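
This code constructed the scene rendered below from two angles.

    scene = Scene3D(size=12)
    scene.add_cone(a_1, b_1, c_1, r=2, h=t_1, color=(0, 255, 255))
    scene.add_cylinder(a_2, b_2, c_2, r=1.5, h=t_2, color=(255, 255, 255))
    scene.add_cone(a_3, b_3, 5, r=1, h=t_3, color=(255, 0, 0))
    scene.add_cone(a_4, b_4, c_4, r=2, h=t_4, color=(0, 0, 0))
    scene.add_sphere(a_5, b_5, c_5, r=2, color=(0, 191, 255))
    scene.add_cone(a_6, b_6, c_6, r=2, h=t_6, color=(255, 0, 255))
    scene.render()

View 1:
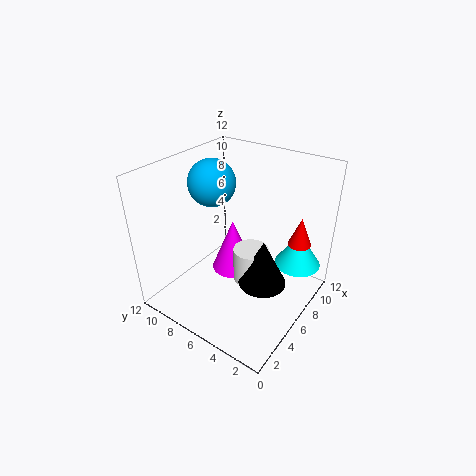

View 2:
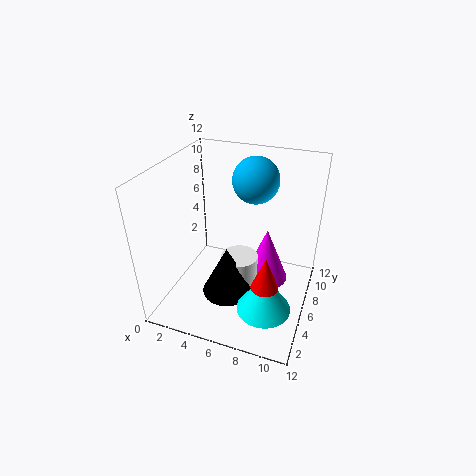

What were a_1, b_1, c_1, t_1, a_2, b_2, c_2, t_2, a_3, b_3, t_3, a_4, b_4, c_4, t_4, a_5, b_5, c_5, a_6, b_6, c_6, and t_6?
a_1 = 9.5
b_1 = 2
c_1 = 3
t_1 = 3
a_2 = 6.5
b_2 = 5
c_2 = 2
t_2 = 3
a_3 = 9.5
b_3 = 2
t_3 = 2.5
a_4 = 6
b_4 = 3.5
c_4 = 2.5
t_4 = 4
a_5 = 6.5
b_5 = 9
c_5 = 10
a_6 = 8
b_6 = 8
c_6 = 1
t_6 = 5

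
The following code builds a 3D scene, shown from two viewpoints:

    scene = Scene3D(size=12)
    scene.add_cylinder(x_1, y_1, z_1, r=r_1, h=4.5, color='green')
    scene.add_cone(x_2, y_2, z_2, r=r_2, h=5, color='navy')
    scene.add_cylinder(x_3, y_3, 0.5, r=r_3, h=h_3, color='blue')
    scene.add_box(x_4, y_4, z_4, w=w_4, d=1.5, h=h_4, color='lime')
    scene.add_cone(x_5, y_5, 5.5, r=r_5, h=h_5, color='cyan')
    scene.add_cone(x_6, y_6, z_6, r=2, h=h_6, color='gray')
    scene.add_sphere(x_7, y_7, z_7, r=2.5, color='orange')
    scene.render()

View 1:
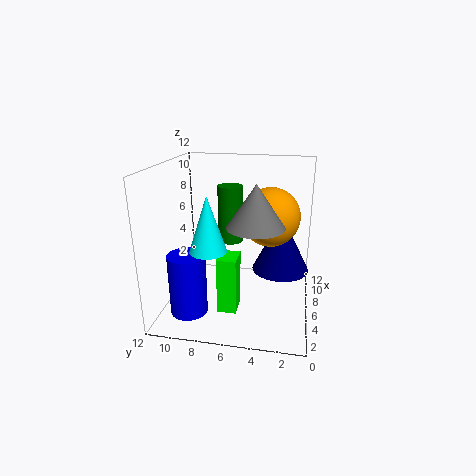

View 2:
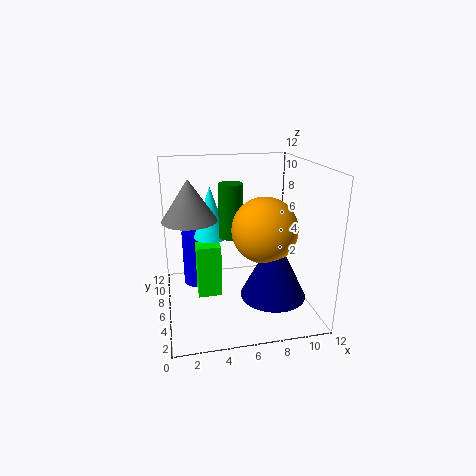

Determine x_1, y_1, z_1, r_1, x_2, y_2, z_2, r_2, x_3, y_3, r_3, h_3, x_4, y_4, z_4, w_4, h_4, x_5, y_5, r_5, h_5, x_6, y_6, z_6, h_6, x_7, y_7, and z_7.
x_1 = 5.5, y_1 = 6.5, z_1 = 6, r_1 = 1, x_2 = 8, y_2 = 2.5, z_2 = 2.5, r_2 = 2.5, x_3 = 3, y_3 = 9.5, r_3 = 1.5, h_3 = 5, x_4 = 2.5, y_4 = 5.5, z_4 = 1, w_4 = 2, h_4 = 4.5, x_5 = 4, y_5 = 8, r_5 = 1.5, h_5 = 4.5, x_6 = 2, y_6 = 4, z_6 = 8.5, h_6 = 3, x_7 = 7.5, y_7 = 3.5, z_7 = 7.5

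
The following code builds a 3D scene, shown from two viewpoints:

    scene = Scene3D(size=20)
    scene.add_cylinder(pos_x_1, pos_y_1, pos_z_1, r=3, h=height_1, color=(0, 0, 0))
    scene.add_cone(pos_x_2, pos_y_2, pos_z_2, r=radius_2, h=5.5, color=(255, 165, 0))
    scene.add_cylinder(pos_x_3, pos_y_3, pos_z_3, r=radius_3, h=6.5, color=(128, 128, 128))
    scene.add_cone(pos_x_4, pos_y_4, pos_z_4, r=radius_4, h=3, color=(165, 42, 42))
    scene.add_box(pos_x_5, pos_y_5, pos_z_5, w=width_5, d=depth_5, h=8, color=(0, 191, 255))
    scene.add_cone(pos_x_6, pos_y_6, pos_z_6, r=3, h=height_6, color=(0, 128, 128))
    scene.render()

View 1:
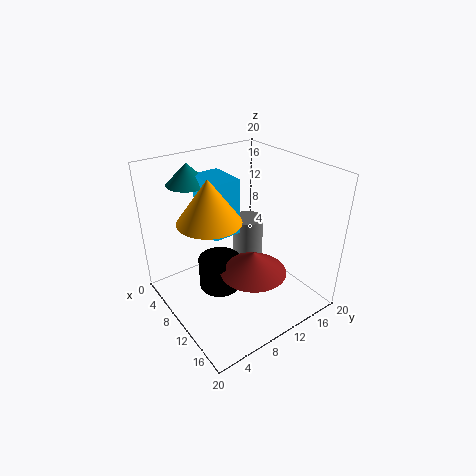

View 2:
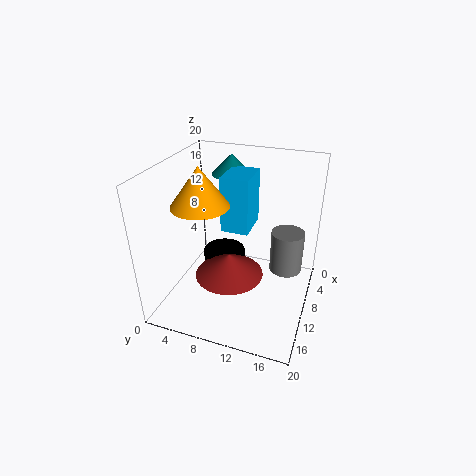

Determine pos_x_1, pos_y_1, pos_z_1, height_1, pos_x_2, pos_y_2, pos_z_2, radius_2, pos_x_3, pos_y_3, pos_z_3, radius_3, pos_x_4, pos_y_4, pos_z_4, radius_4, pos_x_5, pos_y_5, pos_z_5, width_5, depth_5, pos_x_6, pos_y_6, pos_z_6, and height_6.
pos_x_1 = 9
pos_y_1 = 7.5
pos_z_1 = 2.5
height_1 = 4.5
pos_x_2 = 11
pos_y_2 = 5
pos_z_2 = 14.5
radius_2 = 4
pos_x_3 = 4.5
pos_y_3 = 16
pos_z_3 = 2.5
radius_3 = 2.5
pos_x_4 = 13.5
pos_y_4 = 10
pos_z_4 = 6.5
radius_4 = 4.5
pos_x_5 = 3.5
pos_y_5 = 7
pos_z_5 = 10
width_5 = 5.5
depth_5 = 4
pos_x_6 = 3
pos_y_6 = 6.5
pos_z_6 = 16.5
height_6 = 3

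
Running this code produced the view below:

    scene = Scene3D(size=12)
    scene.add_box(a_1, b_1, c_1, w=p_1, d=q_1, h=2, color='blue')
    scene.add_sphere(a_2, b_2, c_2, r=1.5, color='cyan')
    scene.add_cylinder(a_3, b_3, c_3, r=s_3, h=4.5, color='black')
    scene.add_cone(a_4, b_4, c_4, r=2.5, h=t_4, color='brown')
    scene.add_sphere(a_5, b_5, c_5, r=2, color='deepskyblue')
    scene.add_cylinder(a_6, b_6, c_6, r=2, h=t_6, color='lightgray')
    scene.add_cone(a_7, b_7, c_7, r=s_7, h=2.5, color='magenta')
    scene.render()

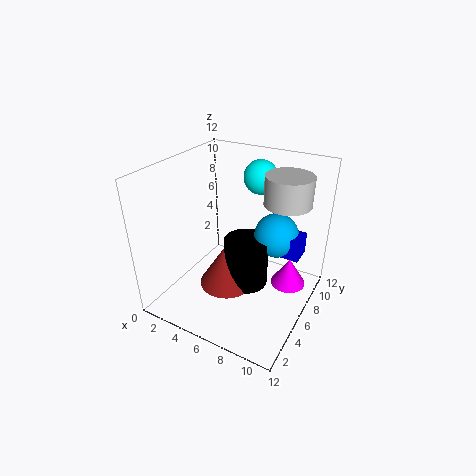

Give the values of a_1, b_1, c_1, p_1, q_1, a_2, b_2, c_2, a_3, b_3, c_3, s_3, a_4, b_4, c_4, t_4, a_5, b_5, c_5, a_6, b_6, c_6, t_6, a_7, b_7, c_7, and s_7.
a_1 = 8.5, b_1 = 8.5, c_1 = 3.5, p_1 = 2, q_1 = 2, a_2 = 6, b_2 = 10, c_2 = 10, a_3 = 6, b_3 = 7.5, c_3 = 0.5, s_3 = 2, a_4 = 4.5, b_4 = 6.5, c_4 = 0.5, t_4 = 4, a_5 = 8, b_5 = 9.5, c_5 = 5, a_6 = 9, b_6 = 9, c_6 = 8.5, t_6 = 2.5, a_7 = 10, b_7 = 8, c_7 = 1.5, s_7 = 1.5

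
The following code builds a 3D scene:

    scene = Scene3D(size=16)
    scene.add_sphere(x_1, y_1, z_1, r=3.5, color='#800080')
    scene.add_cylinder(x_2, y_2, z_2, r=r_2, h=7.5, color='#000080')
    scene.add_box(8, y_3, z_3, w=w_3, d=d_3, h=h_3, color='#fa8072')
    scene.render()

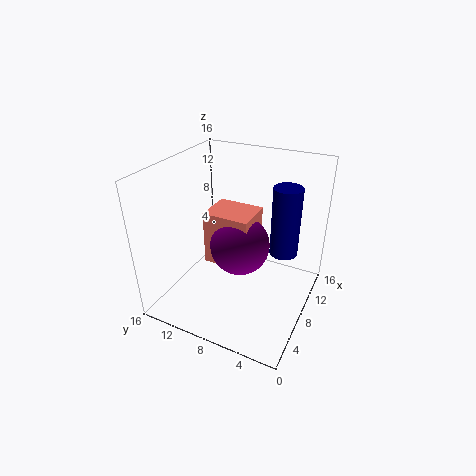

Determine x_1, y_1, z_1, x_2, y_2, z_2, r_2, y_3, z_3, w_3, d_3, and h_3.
x_1 = 9.5, y_1 = 8.5, z_1 = 6, x_2 = 9, y_2 = 3, z_2 = 7, r_2 = 1.5, y_3 = 7, z_3 = 3.5, w_3 = 4.5, d_3 = 5.5, h_3 = 6.5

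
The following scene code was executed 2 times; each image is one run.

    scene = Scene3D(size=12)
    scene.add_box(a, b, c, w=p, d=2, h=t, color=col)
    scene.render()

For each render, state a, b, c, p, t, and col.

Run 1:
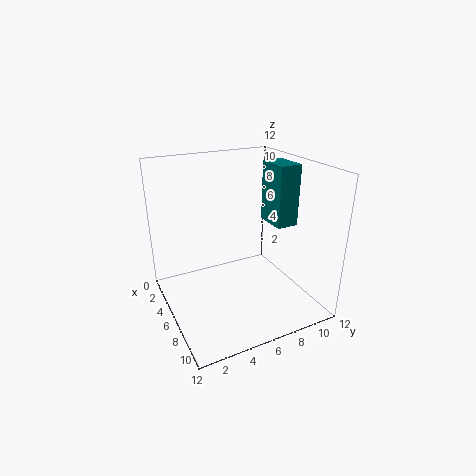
a = 3
b = 10
c = 6
p = 3
t = 5.5
col = 'teal'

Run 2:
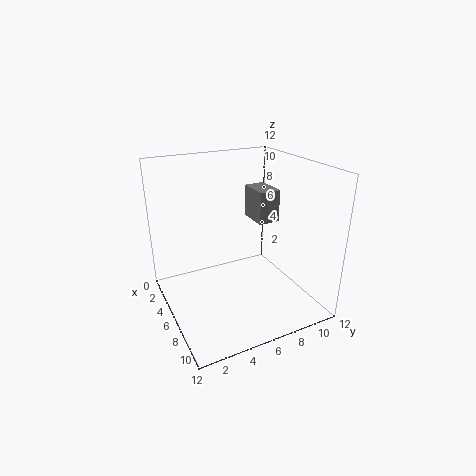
a = 1.5
b = 9
c = 6
p = 3
t = 3
col = 'gray'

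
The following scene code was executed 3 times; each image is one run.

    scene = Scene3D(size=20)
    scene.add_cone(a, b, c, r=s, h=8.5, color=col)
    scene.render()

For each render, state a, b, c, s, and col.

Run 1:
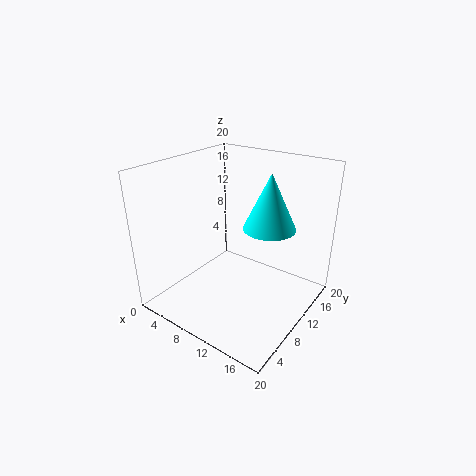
a = 11.5, b = 16, c = 9.5, s = 4, col = 'cyan'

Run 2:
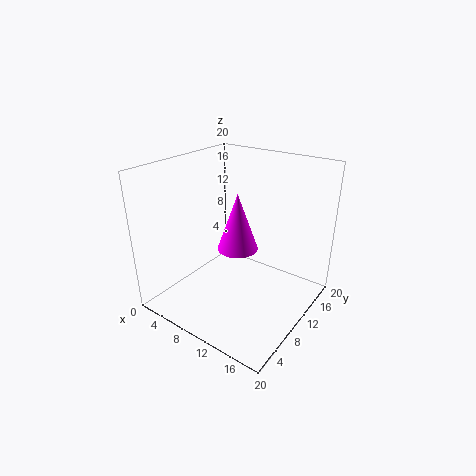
a = 8.5, b = 12, c = 7, s = 3, col = 'magenta'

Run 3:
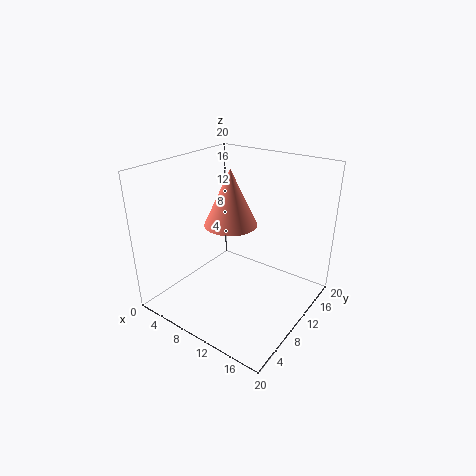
a = 6.5, b = 13, c = 10, s = 4, col = 'salmon'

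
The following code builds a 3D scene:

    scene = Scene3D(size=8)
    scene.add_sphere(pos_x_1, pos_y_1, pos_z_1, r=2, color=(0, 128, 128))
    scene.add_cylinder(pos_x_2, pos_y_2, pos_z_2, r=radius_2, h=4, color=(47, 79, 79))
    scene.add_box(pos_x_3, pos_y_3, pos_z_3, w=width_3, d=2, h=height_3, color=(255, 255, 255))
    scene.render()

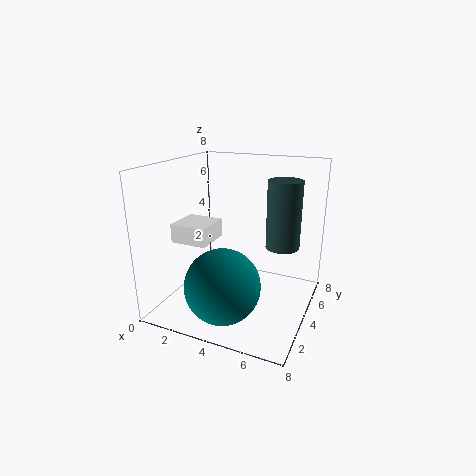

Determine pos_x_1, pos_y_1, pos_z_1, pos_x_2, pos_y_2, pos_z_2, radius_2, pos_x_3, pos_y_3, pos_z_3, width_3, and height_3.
pos_x_1 = 4, pos_y_1 = 2, pos_z_1 = 2, pos_x_2 = 6, pos_y_2 = 6, pos_z_2 = 3, radius_2 = 1, pos_x_3 = 1, pos_y_3 = 2, pos_z_3 = 4, width_3 = 2, height_3 = 1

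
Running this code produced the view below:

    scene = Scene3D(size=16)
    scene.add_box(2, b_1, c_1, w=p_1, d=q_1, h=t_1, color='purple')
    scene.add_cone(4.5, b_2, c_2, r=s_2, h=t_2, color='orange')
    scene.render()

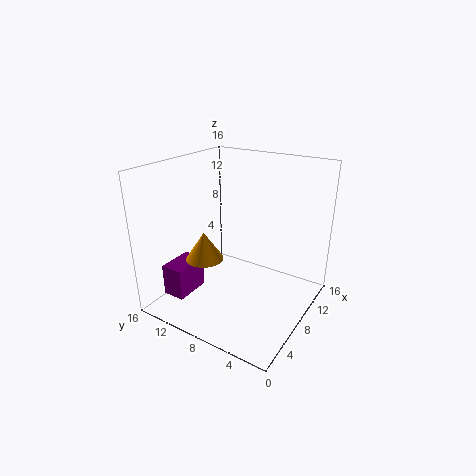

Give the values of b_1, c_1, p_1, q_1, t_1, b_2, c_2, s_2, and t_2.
b_1 = 11.5, c_1 = 2, p_1 = 4, q_1 = 2.5, t_1 = 3.5, b_2 = 10, c_2 = 6.5, s_2 = 2, t_2 = 3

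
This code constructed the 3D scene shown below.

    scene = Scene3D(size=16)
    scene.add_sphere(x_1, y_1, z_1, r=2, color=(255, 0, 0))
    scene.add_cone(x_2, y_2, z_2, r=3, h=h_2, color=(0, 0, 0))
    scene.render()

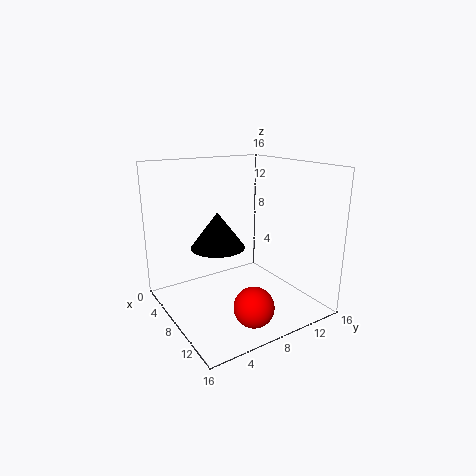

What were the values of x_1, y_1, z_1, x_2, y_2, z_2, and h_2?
x_1 = 14; y_1 = 6; z_1 = 3; x_2 = 7; y_2 = 6; z_2 = 7; h_2 = 4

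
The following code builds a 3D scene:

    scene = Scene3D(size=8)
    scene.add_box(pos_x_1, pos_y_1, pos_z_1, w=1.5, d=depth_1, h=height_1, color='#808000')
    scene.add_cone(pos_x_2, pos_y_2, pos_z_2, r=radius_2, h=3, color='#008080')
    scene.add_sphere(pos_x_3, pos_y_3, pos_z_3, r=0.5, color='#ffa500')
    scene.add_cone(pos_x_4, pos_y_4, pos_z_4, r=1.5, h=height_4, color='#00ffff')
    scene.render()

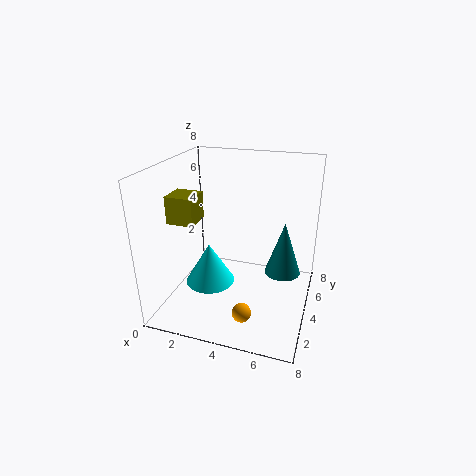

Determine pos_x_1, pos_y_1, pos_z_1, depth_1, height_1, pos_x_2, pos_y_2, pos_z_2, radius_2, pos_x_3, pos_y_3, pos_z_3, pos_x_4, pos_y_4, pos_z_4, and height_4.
pos_x_1 = 0.5, pos_y_1 = 2.5, pos_z_1 = 5, depth_1 = 1.5, height_1 = 1.5, pos_x_2 = 6.5, pos_y_2 = 4.5, pos_z_2 = 2, radius_2 = 1, pos_x_3 = 5, pos_y_3 = 1.5, pos_z_3 = 1, pos_x_4 = 2, pos_y_4 = 4.5, pos_z_4 = 0.5, height_4 = 2.5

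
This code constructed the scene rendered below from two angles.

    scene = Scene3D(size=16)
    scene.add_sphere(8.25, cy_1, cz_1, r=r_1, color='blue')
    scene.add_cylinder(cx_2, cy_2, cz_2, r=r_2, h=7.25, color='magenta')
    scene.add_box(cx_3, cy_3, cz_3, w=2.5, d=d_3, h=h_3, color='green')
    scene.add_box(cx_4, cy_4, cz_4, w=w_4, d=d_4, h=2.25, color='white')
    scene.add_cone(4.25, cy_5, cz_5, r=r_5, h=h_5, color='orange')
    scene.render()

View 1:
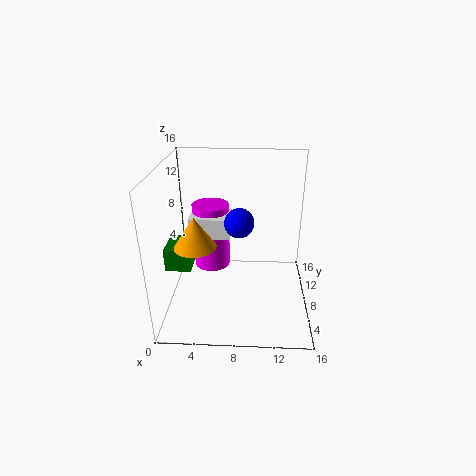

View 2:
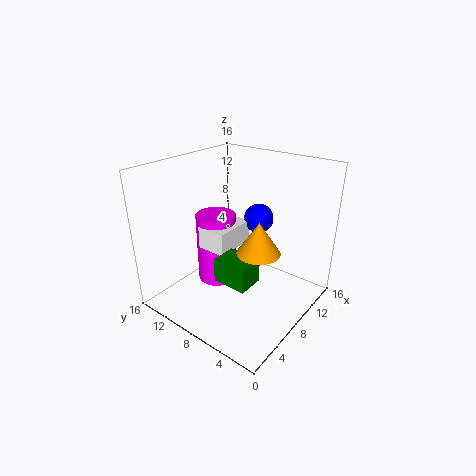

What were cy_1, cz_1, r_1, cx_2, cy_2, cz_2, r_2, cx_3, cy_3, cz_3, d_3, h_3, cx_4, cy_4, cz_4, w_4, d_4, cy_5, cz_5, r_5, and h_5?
cy_1 = 5.5
cz_1 = 11
r_1 = 1.5
cx_2 = 5
cy_2 = 8.5
cz_2 = 4.5
r_2 = 2
cx_3 = 1.25
cy_3 = 2.25
cz_3 = 7.25
d_3 = 3.25
h_3 = 2.25
cx_4 = 3
cy_4 = 6
cz_4 = 8.75
w_4 = 4.25
d_4 = 3
cy_5 = 2.75
cz_5 = 9.75
r_5 = 2
h_5 = 3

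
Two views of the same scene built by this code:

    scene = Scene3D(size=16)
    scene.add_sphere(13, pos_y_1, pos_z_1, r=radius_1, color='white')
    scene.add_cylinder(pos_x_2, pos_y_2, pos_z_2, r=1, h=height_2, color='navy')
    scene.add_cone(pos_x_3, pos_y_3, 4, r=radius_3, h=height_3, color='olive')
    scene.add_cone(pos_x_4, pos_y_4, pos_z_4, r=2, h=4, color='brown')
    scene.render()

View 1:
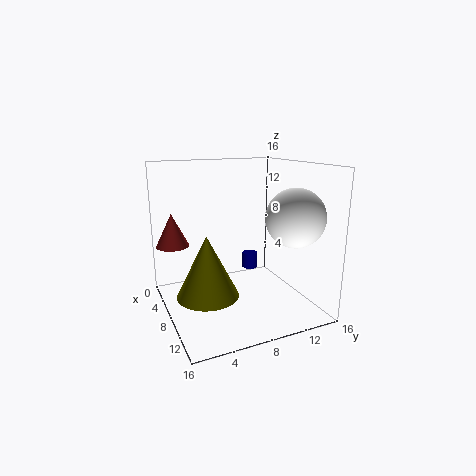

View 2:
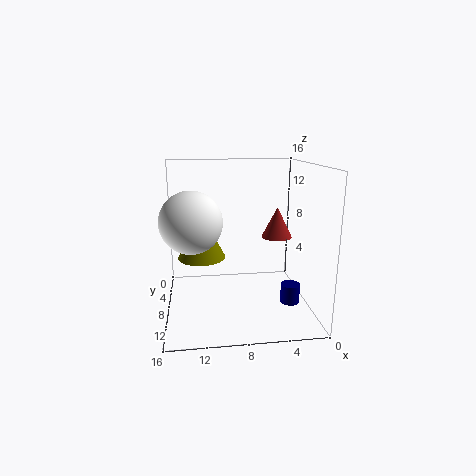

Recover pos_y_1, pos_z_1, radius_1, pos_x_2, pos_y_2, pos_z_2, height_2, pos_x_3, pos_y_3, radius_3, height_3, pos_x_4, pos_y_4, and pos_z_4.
pos_y_1 = 12
pos_z_1 = 11
radius_1 = 3
pos_x_2 = 3
pos_y_2 = 12
pos_z_2 = 2
height_2 = 2
pos_x_3 = 12
pos_y_3 = 3
radius_3 = 3
height_3 = 6
pos_x_4 = 2
pos_y_4 = 2
pos_z_4 = 6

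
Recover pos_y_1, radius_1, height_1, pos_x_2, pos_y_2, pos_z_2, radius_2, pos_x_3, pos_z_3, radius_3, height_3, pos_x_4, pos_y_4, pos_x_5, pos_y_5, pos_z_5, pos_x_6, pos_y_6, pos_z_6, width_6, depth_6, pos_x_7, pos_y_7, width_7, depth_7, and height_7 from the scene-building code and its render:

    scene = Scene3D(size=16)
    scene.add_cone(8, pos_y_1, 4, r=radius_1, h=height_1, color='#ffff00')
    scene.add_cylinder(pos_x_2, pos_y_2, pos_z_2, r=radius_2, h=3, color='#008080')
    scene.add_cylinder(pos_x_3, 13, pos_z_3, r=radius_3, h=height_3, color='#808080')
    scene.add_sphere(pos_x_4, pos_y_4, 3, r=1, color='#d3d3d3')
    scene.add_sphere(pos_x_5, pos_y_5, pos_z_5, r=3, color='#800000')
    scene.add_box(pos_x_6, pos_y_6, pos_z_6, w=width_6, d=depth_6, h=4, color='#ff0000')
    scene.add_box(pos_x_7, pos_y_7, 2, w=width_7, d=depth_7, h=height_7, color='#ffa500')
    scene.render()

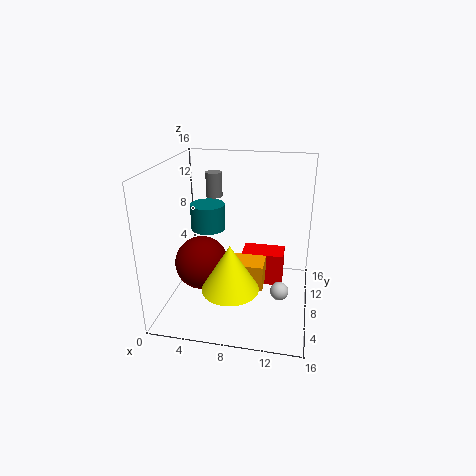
pos_y_1 = 4; radius_1 = 3; height_1 = 5; pos_x_2 = 4; pos_y_2 = 10; pos_z_2 = 8; radius_2 = 2; pos_x_3 = 4; pos_z_3 = 11; radius_3 = 1; height_3 = 3; pos_x_4 = 13; pos_y_4 = 6; pos_x_5 = 4; pos_y_5 = 7; pos_z_5 = 5; pos_x_6 = 8; pos_y_6 = 10; pos_z_6 = 1; width_6 = 5; depth_6 = 3; pos_x_7 = 7; pos_y_7 = 7; width_7 = 4; depth_7 = 3; height_7 = 3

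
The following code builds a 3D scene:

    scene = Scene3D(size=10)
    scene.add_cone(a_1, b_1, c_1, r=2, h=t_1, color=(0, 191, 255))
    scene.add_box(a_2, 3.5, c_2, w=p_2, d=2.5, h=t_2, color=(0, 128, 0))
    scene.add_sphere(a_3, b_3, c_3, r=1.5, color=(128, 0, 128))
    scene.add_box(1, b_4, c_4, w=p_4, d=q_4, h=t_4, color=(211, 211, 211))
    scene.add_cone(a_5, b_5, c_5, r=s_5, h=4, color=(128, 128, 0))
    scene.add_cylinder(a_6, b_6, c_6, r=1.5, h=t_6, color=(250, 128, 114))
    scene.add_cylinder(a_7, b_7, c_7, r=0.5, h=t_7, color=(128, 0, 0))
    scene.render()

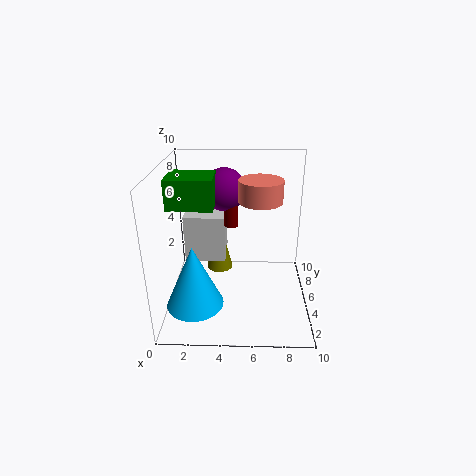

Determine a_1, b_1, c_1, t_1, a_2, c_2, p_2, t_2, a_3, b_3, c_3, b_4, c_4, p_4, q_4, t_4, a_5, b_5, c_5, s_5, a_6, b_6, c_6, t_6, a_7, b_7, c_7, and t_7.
a_1 = 2, b_1 = 3.5, c_1 = 0.5, t_1 = 4.5, a_2 = 0.5, c_2 = 7.5, p_2 = 3, t_2 = 2, a_3 = 4, b_3 = 6.5, c_3 = 8, b_4 = 6, c_4 = 2.5, p_4 = 3, q_4 = 3, t_4 = 3.5, a_5 = 3.5, b_5 = 7, c_5 = 1.5, s_5 = 1, a_6 = 6.5, b_6 = 5.5, c_6 = 7.5, t_6 = 1.5, a_7 = 4.5, b_7 = 6, c_7 = 5.5, t_7 = 2.5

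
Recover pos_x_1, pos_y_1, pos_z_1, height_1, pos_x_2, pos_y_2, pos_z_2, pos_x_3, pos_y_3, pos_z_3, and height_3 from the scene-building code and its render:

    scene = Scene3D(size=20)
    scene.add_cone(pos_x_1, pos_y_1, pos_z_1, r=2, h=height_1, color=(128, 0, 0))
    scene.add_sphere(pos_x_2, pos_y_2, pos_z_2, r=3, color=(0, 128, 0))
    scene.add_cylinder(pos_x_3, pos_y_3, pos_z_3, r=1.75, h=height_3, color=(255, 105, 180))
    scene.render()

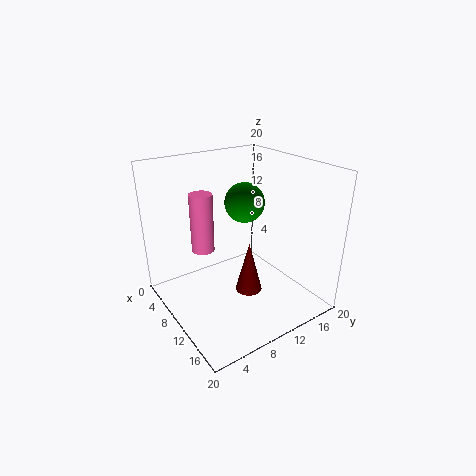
pos_x_1 = 10, pos_y_1 = 12, pos_z_1 = 0.75, height_1 = 7.75, pos_x_2 = 6.25, pos_y_2 = 13.75, pos_z_2 = 13.25, pos_x_3 = 3.75, pos_y_3 = 7.75, pos_z_3 = 6, height_3 = 9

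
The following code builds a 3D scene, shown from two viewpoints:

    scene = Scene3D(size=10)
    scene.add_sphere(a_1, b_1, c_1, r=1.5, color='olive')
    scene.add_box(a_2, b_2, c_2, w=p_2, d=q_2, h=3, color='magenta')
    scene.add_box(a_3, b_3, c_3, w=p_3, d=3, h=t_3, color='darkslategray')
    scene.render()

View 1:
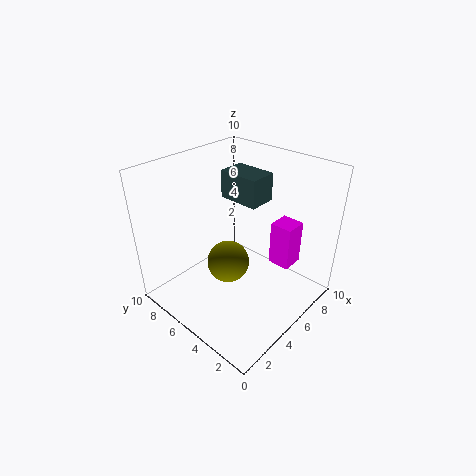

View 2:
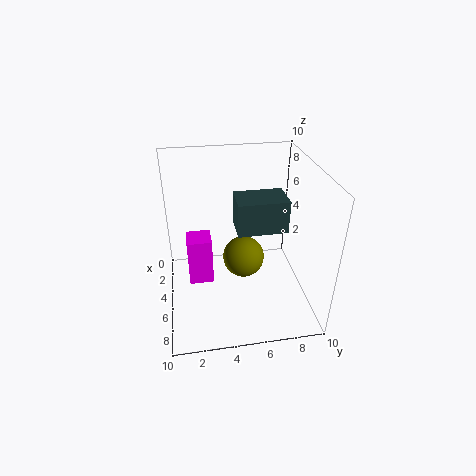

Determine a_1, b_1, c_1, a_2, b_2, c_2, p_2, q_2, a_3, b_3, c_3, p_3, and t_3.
a_1 = 4.5, b_1 = 5.5, c_1 = 3, a_2 = 6, b_2 = 1.5, c_2 = 3.5, p_2 = 1.5, q_2 = 1.5, a_3 = 6, b_3 = 4.5, c_3 = 7, p_3 = 2, t_3 = 2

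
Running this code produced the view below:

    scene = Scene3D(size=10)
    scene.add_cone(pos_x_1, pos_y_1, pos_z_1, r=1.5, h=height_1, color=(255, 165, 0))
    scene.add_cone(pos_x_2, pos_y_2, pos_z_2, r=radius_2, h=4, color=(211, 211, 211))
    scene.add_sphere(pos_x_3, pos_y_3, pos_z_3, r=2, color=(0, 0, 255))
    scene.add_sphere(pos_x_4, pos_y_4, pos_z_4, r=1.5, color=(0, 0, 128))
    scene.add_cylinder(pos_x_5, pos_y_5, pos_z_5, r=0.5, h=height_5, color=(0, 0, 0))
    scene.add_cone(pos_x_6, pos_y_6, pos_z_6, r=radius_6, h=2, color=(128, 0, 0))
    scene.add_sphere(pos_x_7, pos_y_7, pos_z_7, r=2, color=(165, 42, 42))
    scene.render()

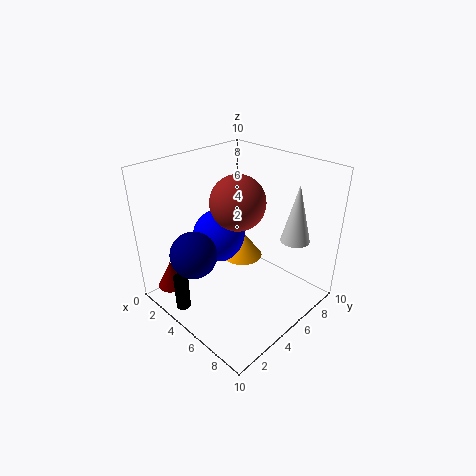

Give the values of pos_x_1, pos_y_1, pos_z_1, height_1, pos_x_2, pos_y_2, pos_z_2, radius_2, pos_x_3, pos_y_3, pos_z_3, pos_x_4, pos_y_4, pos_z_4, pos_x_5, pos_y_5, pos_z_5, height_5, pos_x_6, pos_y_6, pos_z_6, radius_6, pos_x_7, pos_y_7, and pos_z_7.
pos_x_1 = 4; pos_y_1 = 6.5; pos_z_1 = 2.5; height_1 = 2; pos_x_2 = 8; pos_y_2 = 7.5; pos_z_2 = 5; radius_2 = 1; pos_x_3 = 2.5; pos_y_3 = 5.5; pos_z_3 = 4; pos_x_4 = 4.5; pos_y_4 = 1.5; pos_z_4 = 5; pos_x_5 = 3.5; pos_y_5 = 1; pos_z_5 = 0.5; height_5 = 2.5; pos_x_6 = 1.5; pos_y_6 = 1.5; pos_z_6 = 1; radius_6 = 1; pos_x_7 = 4; pos_y_7 = 6; pos_z_7 = 7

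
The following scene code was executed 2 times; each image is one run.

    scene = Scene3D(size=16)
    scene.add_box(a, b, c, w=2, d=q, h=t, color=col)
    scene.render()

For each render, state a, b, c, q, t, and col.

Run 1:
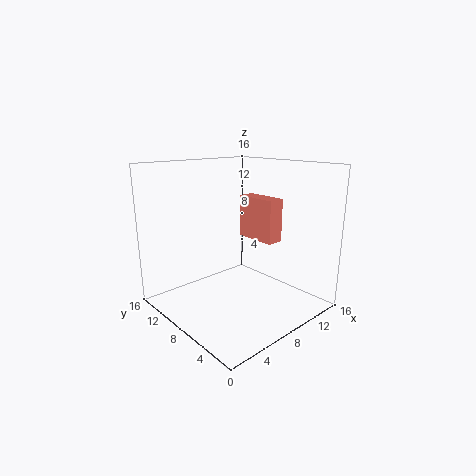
a = 11
b = 6
c = 7
q = 5
t = 5
col = 'salmon'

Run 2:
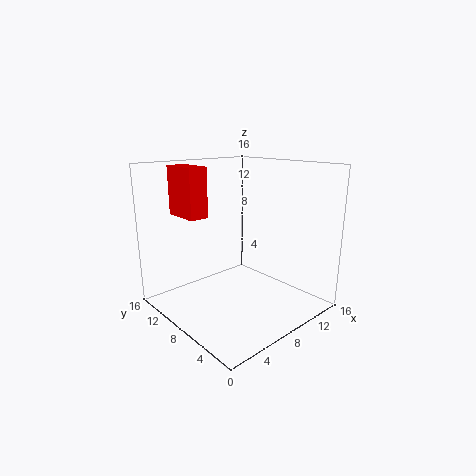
a = 2
b = 8
c = 11
q = 4
t = 5
col = 'red'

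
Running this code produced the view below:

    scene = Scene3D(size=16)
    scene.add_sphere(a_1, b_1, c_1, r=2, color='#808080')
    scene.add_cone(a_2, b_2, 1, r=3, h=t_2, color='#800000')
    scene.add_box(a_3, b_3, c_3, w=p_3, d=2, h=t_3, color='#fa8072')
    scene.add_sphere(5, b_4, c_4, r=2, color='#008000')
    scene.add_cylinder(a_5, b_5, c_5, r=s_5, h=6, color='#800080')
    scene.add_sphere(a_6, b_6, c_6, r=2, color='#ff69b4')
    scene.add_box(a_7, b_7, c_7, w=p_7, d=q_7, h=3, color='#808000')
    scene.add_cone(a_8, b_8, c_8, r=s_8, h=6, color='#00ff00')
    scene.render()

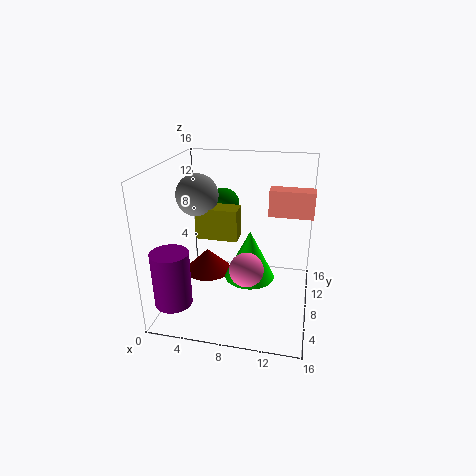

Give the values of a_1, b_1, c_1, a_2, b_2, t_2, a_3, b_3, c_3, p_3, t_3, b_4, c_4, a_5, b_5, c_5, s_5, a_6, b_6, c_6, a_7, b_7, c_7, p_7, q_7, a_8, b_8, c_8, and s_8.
a_1 = 5; b_1 = 4; c_1 = 14; a_2 = 3; b_2 = 12; t_2 = 3; a_3 = 11; b_3 = 10; c_3 = 10; p_3 = 5; t_3 = 3; b_4 = 13; c_4 = 10; a_5 = 2; b_5 = 3; c_5 = 2; s_5 = 2; a_6 = 9; b_6 = 8; c_6 = 4; a_7 = 5; b_7 = 3; c_7 = 10; p_7 = 4; q_7 = 2; a_8 = 9; b_8 = 10; c_8 = 2; s_8 = 3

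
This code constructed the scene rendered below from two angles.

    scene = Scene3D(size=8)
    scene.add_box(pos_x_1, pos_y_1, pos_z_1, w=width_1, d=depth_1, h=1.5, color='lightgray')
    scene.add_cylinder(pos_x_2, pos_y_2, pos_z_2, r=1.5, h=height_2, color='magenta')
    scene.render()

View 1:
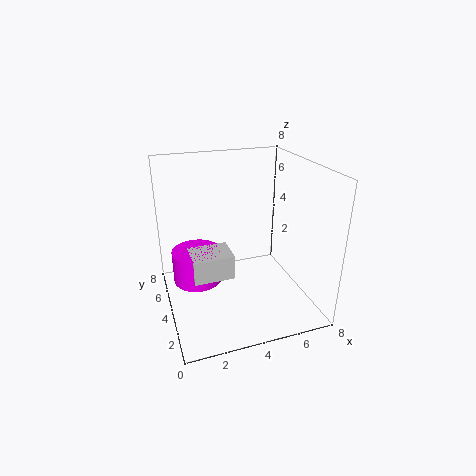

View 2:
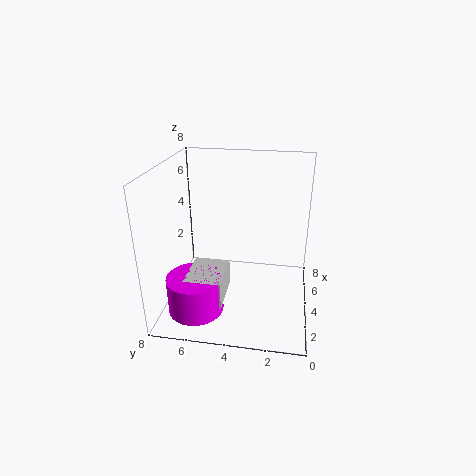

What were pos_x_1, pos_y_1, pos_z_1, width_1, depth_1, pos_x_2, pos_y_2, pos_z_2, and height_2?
pos_x_1 = 1.5, pos_y_1 = 4.5, pos_z_1 = 1, width_1 = 2.5, depth_1 = 2, pos_x_2 = 2, pos_y_2 = 6, pos_z_2 = 0.5, height_2 = 2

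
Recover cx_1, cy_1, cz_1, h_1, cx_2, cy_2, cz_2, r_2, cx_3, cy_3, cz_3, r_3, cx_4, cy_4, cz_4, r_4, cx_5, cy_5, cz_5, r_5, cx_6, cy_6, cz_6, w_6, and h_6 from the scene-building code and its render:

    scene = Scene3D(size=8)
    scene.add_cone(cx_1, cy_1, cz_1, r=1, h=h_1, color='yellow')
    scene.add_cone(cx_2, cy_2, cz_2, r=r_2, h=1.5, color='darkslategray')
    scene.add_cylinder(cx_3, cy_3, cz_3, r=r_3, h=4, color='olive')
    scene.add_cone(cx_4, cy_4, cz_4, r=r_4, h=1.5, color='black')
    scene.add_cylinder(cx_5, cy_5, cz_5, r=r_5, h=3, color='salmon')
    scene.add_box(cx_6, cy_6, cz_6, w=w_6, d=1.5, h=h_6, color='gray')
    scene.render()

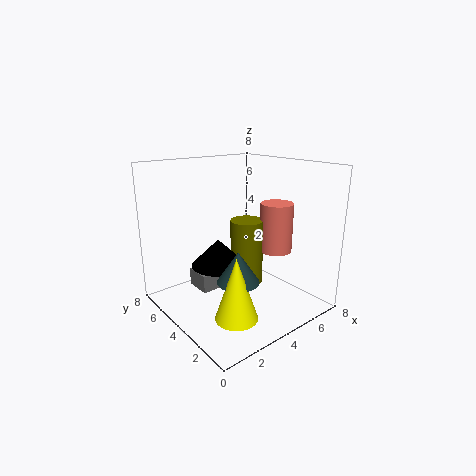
cx_1 = 1.5
cy_1 = 1
cz_1 = 1.5
h_1 = 3
cx_2 = 2
cy_2 = 1.5
cz_2 = 3
r_2 = 1
cx_3 = 5.5
cy_3 = 5
cz_3 = 0.5
r_3 = 1
cx_4 = 3
cy_4 = 4.5
cz_4 = 2.5
r_4 = 1.5
cx_5 = 7
cy_5 = 4
cz_5 = 2.5
r_5 = 1
cx_6 = 2
cy_6 = 4.5
cz_6 = 1
w_6 = 2.5
h_6 = 1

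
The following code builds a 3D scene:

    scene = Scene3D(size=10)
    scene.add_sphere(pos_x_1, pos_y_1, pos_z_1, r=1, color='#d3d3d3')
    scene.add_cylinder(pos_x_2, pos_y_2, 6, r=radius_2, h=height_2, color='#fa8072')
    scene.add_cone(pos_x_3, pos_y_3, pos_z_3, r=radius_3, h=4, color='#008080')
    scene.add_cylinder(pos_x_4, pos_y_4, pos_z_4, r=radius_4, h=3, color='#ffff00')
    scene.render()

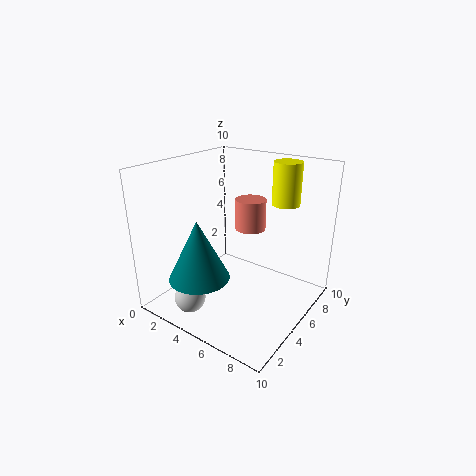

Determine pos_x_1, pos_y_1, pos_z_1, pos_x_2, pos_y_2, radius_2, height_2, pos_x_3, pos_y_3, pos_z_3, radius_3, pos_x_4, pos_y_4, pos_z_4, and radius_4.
pos_x_1 = 4, pos_y_1 = 1, pos_z_1 = 2, pos_x_2 = 6, pos_y_2 = 5, radius_2 = 1, height_2 = 2, pos_x_3 = 4, pos_y_3 = 2, pos_z_3 = 3, radius_3 = 2, pos_x_4 = 7, pos_y_4 = 8, pos_z_4 = 7, radius_4 = 1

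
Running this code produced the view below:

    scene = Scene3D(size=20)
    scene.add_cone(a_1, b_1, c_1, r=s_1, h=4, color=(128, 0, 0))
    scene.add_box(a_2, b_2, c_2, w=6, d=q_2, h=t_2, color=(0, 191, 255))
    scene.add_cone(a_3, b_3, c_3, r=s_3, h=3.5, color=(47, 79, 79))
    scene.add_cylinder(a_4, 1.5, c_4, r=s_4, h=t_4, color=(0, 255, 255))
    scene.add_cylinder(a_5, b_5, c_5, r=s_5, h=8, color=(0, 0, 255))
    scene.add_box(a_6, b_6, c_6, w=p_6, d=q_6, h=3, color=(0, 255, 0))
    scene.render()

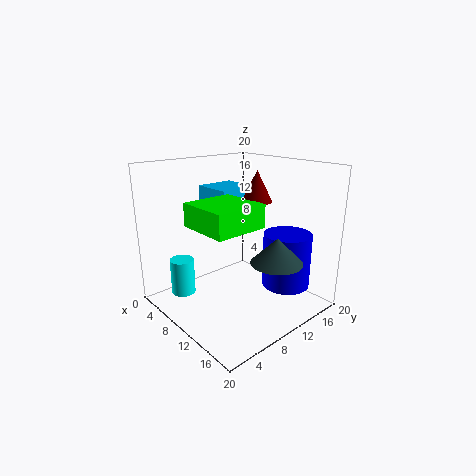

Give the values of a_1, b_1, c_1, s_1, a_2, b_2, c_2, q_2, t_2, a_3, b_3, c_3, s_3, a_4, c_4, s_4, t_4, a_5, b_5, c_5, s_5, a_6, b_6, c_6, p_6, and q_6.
a_1 = 12.5, b_1 = 11, c_1 = 15.5, s_1 = 2, a_2 = 1, b_2 = 10, c_2 = 12.5, q_2 = 6, t_2 = 3.5, a_3 = 15.5, b_3 = 12, c_3 = 7.5, s_3 = 3.5, a_4 = 9, c_4 = 4.5, s_4 = 1.5, t_4 = 4.5, a_5 = 13.5, b_5 = 16.5, c_5 = 2, s_5 = 3.5, a_6 = 8.5, b_6 = 2.5, c_6 = 13, p_6 = 7, q_6 = 7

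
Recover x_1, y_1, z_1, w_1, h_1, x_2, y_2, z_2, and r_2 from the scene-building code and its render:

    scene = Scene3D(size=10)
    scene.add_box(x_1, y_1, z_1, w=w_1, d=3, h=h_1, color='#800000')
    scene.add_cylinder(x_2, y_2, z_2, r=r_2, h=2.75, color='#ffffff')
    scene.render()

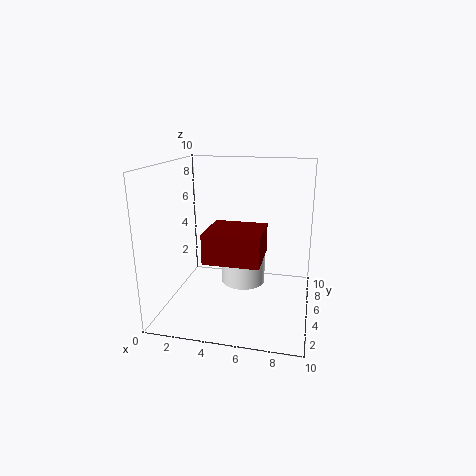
x_1 = 4; y_1 = 0.25; z_1 = 5; w_1 = 3.25; h_1 = 1.75; x_2 = 4.75; y_2 = 8; z_2 = 0.25; r_2 = 1.75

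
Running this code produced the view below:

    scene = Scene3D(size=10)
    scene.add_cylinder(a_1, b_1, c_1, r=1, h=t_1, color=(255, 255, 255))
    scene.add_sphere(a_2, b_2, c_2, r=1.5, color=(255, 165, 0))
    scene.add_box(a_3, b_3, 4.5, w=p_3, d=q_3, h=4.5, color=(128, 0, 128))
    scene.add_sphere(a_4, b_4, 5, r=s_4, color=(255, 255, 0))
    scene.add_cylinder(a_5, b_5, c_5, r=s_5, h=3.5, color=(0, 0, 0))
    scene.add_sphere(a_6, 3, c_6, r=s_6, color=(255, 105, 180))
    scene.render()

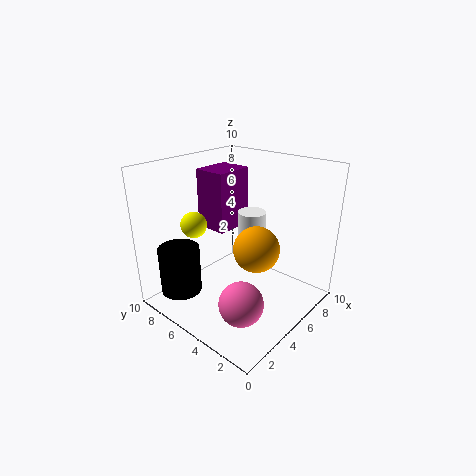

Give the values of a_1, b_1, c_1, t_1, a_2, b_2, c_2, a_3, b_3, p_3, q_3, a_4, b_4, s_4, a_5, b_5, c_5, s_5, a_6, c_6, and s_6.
a_1 = 6.5, b_1 = 5, c_1 = 3.5, t_1 = 3, a_2 = 4.5, b_2 = 3, c_2 = 5, a_3 = 5.5, b_3 = 7, p_3 = 3, q_3 = 2.5, a_4 = 4.5, b_4 = 9, s_4 = 1, a_5 = 2.5, b_5 = 8.5, c_5 = 0.5, s_5 = 1.5, a_6 = 3, c_6 = 1.5, s_6 = 1.5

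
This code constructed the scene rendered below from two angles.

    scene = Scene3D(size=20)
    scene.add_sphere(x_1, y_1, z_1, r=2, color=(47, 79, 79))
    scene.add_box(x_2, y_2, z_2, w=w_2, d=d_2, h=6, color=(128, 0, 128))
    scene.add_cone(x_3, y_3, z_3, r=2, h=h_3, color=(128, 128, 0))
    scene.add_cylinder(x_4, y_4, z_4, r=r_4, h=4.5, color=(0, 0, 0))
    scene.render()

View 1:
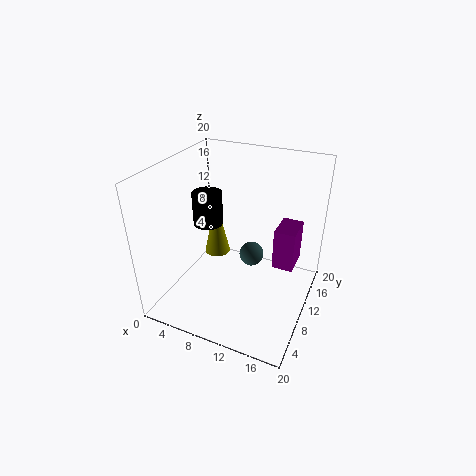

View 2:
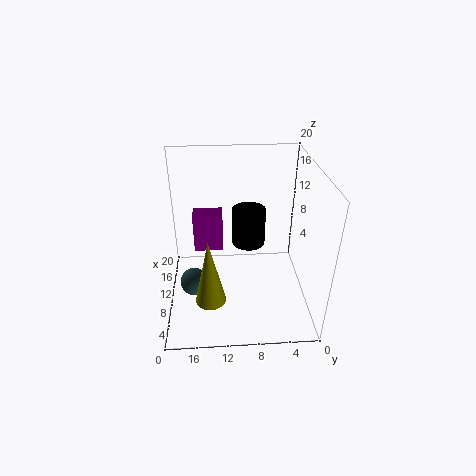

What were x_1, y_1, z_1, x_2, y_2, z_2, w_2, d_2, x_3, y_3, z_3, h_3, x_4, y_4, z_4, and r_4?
x_1 = 9.5, y_1 = 16.5, z_1 = 3, x_2 = 14.5, y_2 = 12, z_2 = 5, w_2 = 3, d_2 = 4.5, x_3 = 4.5, y_3 = 14, z_3 = 4, h_3 = 9, x_4 = 6, y_4 = 9, z_4 = 12, r_4 = 2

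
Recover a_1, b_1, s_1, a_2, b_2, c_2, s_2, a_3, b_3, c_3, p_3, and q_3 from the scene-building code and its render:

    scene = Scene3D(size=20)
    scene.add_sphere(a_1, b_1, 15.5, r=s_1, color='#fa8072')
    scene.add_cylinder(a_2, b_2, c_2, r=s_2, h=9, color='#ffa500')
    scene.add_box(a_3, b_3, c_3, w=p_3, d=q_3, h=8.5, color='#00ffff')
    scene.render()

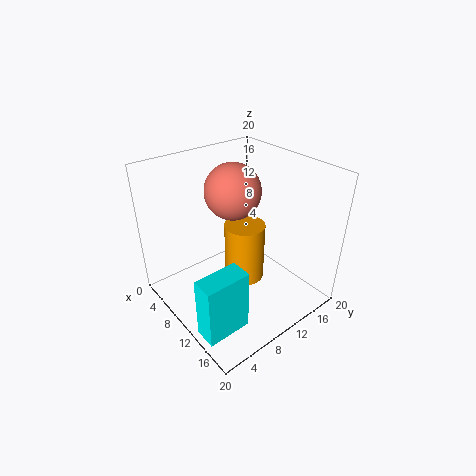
a_1 = 7; b_1 = 11.5; s_1 = 4; a_2 = 8.5; b_2 = 12.5; c_2 = 1.5; s_2 = 3; a_3 = 13.5; b_3 = 0.5; c_3 = 1; p_3 = 3; q_3 = 6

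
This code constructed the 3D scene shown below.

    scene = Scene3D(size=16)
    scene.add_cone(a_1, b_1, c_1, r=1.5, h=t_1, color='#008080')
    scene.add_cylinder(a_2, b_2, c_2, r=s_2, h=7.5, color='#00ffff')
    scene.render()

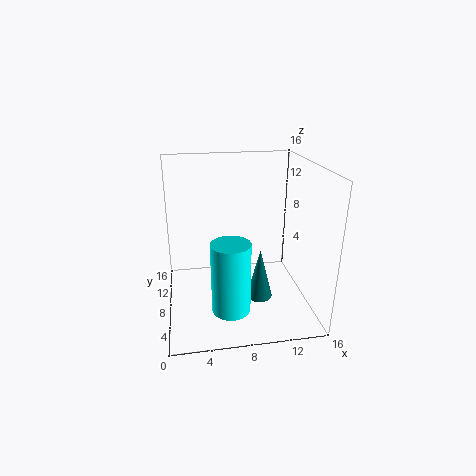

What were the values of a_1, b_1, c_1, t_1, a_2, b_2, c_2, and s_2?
a_1 = 10.5; b_1 = 7.5; c_1 = 0.5; t_1 = 6; a_2 = 6.5; b_2 = 3.5; c_2 = 2; s_2 = 2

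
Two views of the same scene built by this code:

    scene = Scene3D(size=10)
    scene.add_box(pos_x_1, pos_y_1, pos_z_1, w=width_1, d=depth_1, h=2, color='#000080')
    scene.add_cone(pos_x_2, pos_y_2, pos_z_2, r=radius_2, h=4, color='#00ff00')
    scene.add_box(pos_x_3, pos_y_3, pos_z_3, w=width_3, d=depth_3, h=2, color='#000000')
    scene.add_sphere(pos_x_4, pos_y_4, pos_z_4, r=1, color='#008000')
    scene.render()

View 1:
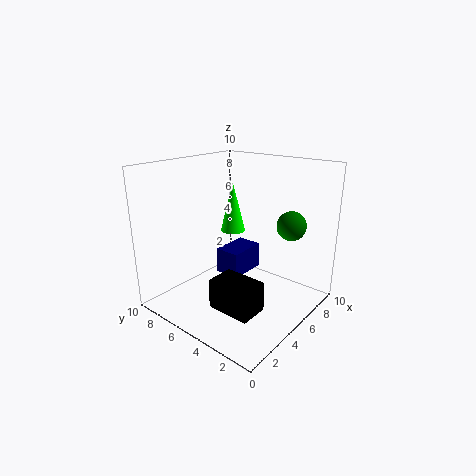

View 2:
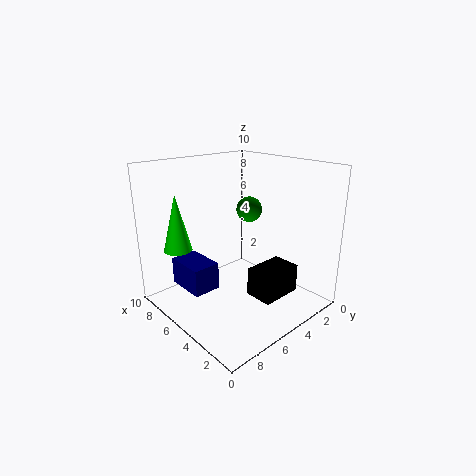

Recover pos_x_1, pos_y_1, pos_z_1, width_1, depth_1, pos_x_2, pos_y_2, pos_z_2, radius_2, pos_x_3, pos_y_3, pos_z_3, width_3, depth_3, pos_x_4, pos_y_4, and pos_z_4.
pos_x_1 = 6
pos_y_1 = 6
pos_z_1 = 1
width_1 = 3
depth_1 = 2
pos_x_2 = 8
pos_y_2 = 8
pos_z_2 = 4
radius_2 = 1
pos_x_3 = 2
pos_y_3 = 2
pos_z_3 = 1
width_3 = 2
depth_3 = 3
pos_x_4 = 7
pos_y_4 = 2
pos_z_4 = 6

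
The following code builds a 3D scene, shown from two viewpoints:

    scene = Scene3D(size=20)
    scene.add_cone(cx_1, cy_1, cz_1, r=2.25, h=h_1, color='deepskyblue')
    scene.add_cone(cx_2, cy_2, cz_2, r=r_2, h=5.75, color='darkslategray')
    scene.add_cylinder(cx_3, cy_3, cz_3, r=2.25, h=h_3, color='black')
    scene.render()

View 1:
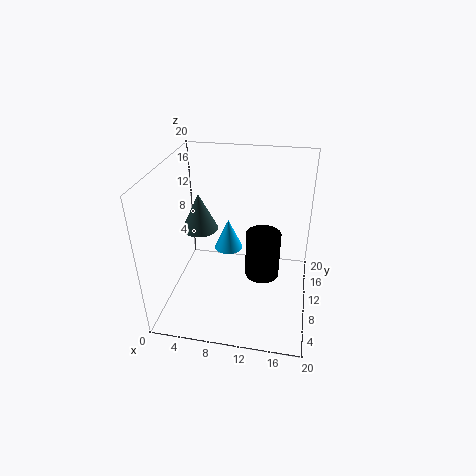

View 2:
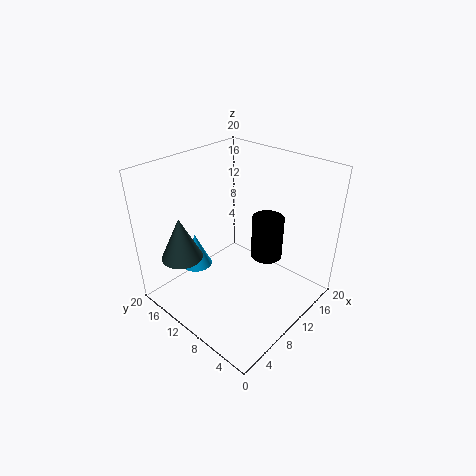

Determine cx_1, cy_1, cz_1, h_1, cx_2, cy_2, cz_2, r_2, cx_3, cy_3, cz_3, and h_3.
cx_1 = 7.25; cy_1 = 16; cz_1 = 4.25; h_1 = 5; cx_2 = 3.25; cy_2 = 14; cz_2 = 8.5; r_2 = 2.75; cx_3 = 13.75; cy_3 = 7.75; cz_3 = 6.25; h_3 = 6.25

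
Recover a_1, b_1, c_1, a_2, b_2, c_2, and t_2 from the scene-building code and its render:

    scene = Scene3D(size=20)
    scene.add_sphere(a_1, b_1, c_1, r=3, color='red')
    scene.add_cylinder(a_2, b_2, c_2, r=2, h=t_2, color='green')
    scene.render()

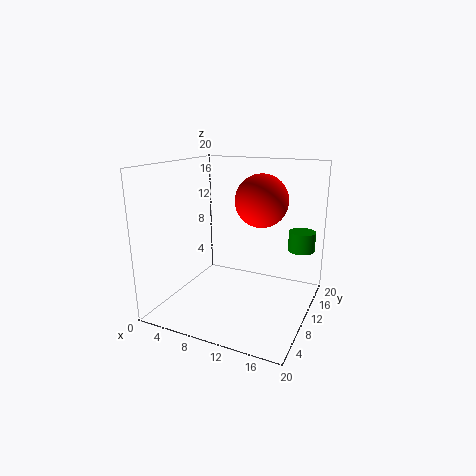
a_1 = 15.25, b_1 = 5, c_1 = 16.75, a_2 = 17.25, b_2 = 17.25, c_2 = 6.75, t_2 = 3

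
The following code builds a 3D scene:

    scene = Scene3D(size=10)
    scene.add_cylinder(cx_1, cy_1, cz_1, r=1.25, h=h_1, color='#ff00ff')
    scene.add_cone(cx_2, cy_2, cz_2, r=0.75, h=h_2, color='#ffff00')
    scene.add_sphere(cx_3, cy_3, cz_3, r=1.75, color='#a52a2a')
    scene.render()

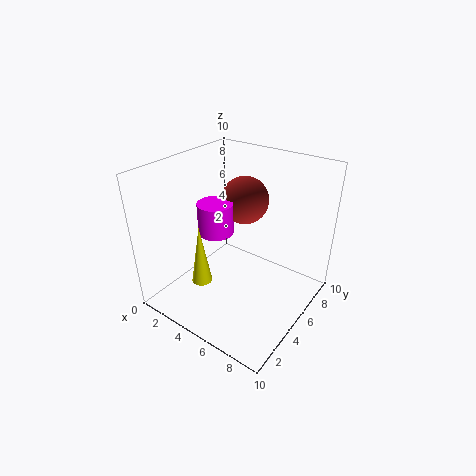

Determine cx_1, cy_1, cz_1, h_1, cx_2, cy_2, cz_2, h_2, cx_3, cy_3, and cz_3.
cx_1 = 3.25; cy_1 = 4.75; cz_1 = 5; h_1 = 2.25; cx_2 = 2.75; cy_2 = 3.5; cz_2 = 1.25; h_2 = 4.5; cx_3 = 4; cy_3 = 7.25; cz_3 = 6.75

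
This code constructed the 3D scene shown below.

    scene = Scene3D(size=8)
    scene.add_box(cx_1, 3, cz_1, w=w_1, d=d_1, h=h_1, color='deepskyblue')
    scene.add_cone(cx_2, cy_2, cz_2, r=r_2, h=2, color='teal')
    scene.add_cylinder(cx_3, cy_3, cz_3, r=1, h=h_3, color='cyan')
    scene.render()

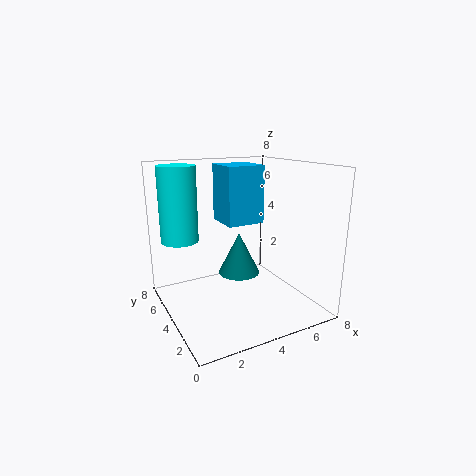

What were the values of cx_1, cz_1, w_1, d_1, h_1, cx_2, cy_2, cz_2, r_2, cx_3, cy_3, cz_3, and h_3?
cx_1 = 3
cz_1 = 5
w_1 = 2
d_1 = 2
h_1 = 3
cx_2 = 3
cy_2 = 2
cz_2 = 3
r_2 = 1
cx_3 = 1
cy_3 = 5
cz_3 = 4
h_3 = 4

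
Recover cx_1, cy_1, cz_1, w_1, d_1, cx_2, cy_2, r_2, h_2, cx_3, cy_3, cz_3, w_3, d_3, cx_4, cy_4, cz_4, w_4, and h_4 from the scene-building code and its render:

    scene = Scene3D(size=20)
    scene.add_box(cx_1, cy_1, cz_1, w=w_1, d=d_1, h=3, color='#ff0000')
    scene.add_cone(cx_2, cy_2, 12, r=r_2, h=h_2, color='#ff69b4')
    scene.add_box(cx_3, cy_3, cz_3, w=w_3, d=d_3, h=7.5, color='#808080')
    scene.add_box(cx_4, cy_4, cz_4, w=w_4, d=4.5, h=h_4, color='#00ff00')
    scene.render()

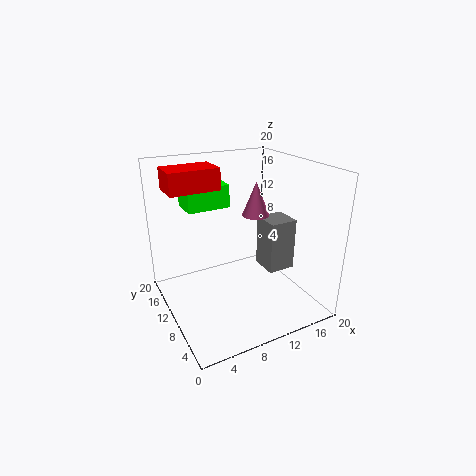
cx_1 = 1.5; cy_1 = 12; cz_1 = 16.5; w_1 = 7; d_1 = 4.5; cx_2 = 14; cy_2 = 12; r_2 = 2; h_2 = 5; cx_3 = 14; cy_3 = 7.5; cz_3 = 4.5; w_3 = 4; d_3 = 4; cx_4 = 5; cy_4 = 15.5; cz_4 = 12.5; w_4 = 6.5; h_4 = 3.5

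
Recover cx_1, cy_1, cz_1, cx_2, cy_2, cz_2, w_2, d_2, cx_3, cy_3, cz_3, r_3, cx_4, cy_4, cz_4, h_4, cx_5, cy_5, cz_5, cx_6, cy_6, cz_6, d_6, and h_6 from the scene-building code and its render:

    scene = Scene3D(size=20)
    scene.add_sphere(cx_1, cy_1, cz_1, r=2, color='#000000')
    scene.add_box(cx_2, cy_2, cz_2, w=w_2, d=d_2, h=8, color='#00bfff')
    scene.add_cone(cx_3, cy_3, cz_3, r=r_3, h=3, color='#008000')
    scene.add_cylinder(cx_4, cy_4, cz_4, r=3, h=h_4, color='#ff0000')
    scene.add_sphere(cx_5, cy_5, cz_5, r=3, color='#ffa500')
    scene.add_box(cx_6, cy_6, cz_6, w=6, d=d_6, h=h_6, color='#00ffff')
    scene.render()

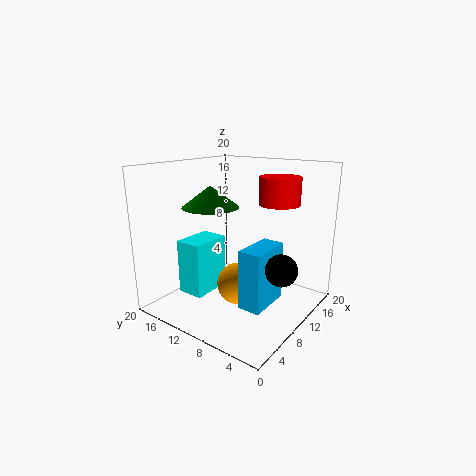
cx_1 = 8
cy_1 = 2
cz_1 = 8
cx_2 = 6
cy_2 = 4
cz_2 = 2
w_2 = 6
d_2 = 3
cx_3 = 9
cy_3 = 14
cz_3 = 14
r_3 = 4
cx_4 = 16
cy_4 = 7
cz_4 = 14
h_4 = 4
cx_5 = 10
cy_5 = 10
cz_5 = 3
cx_6 = 6
cy_6 = 14
cz_6 = 1
d_6 = 4
h_6 = 8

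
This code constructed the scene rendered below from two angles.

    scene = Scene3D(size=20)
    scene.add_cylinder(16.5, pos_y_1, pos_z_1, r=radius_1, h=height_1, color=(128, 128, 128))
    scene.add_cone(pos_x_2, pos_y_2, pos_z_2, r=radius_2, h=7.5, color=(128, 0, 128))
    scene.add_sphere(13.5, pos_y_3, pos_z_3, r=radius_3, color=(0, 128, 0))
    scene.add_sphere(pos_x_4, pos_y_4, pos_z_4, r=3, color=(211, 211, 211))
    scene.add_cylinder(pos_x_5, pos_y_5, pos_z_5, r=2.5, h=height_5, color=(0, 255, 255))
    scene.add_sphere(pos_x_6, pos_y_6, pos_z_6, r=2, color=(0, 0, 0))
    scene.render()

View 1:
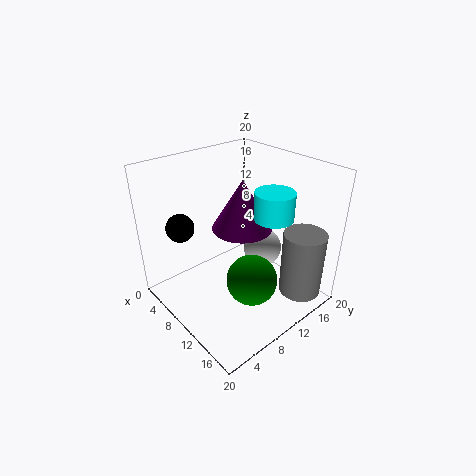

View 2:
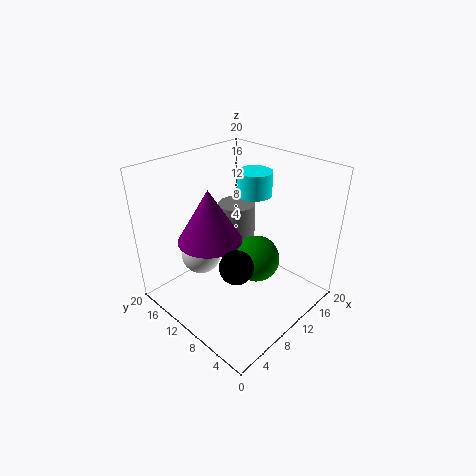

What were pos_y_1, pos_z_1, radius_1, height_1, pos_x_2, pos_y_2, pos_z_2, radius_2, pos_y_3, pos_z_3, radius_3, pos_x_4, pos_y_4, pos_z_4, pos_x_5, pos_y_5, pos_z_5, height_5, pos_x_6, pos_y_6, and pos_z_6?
pos_y_1 = 16.5; pos_z_1 = 1.5; radius_1 = 3; height_1 = 9.5; pos_x_2 = 7.5; pos_y_2 = 13; pos_z_2 = 9.5; radius_2 = 4.5; pos_y_3 = 9.5; pos_z_3 = 5; radius_3 = 3.5; pos_x_4 = 8.5; pos_y_4 = 16.5; pos_z_4 = 5; pos_x_5 = 15; pos_y_5 = 11.5; pos_z_5 = 14.5; height_5 = 3.5; pos_x_6 = 4; pos_y_6 = 4.5; pos_z_6 = 11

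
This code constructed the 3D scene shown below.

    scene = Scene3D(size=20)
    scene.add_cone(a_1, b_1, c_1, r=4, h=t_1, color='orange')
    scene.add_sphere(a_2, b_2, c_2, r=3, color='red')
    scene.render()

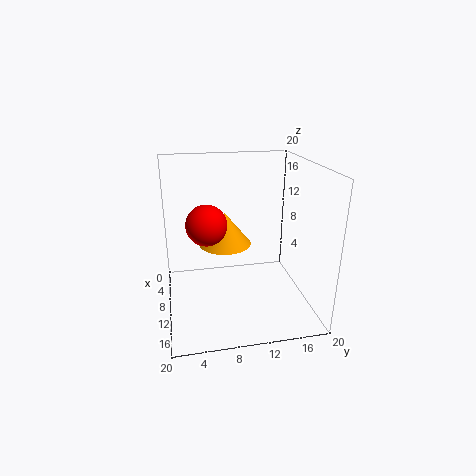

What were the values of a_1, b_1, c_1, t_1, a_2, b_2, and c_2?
a_1 = 5, b_1 = 9, c_1 = 7, t_1 = 5, a_2 = 7, b_2 = 6, c_2 = 11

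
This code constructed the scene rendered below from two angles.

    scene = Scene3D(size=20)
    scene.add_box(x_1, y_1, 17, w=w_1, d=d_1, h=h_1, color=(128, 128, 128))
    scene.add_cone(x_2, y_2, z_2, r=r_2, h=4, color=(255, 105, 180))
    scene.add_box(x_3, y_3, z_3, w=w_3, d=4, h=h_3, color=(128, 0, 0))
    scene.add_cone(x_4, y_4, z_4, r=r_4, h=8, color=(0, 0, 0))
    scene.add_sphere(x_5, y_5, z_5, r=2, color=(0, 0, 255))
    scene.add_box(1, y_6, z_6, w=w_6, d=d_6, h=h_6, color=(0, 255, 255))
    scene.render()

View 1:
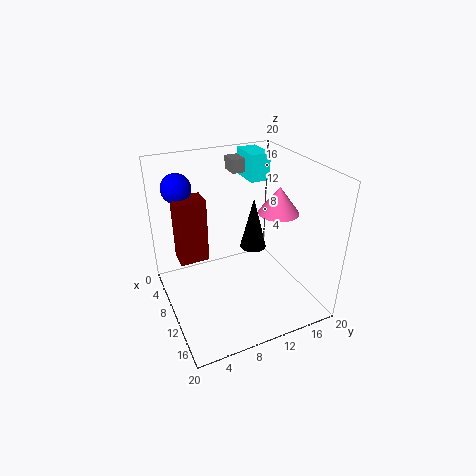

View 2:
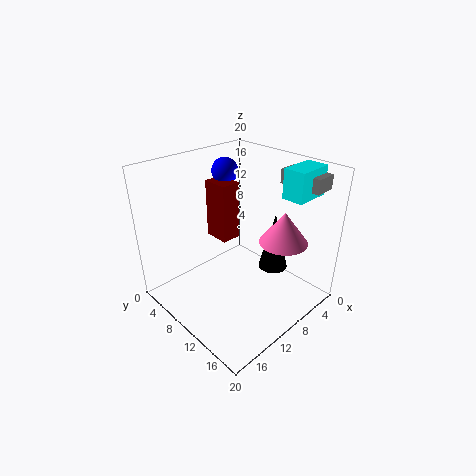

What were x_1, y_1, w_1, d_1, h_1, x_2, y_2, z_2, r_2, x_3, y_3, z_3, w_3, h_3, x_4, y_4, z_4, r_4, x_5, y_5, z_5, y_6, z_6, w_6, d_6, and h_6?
x_1 = 1, y_1 = 12, w_1 = 3, d_1 = 6, h_1 = 2, x_2 = 9, y_2 = 17, z_2 = 12, r_2 = 3, x_3 = 6, y_3 = 2, z_3 = 7, w_3 = 3, h_3 = 9, x_4 = 7, y_4 = 14, z_4 = 6, r_4 = 2, x_5 = 6, y_5 = 3, z_5 = 17, y_6 = 14, z_6 = 16, w_6 = 5, d_6 = 3, h_6 = 4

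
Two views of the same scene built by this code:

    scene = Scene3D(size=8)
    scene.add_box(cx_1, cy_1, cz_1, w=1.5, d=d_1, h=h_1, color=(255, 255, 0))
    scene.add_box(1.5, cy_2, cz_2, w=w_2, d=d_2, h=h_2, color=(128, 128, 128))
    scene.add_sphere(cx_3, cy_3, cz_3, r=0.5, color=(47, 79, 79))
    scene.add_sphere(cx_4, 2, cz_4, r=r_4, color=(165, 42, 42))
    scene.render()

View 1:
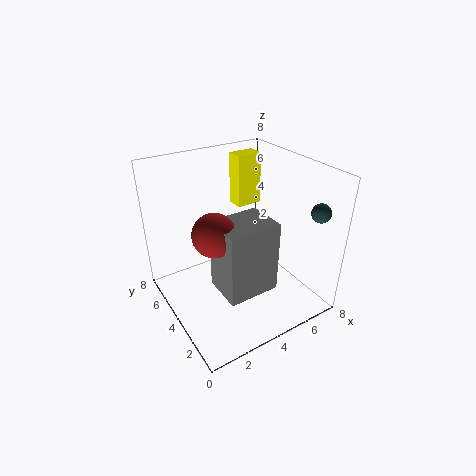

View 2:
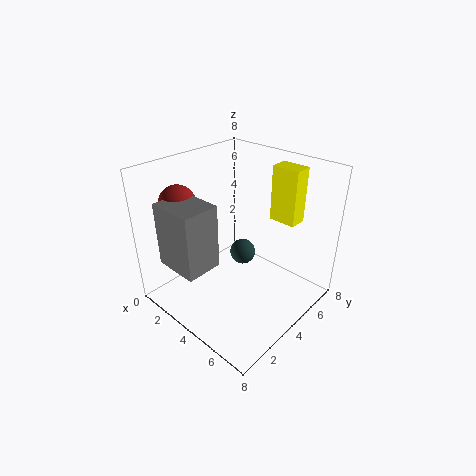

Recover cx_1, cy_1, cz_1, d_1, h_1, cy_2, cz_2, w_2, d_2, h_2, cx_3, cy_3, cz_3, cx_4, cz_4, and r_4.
cx_1 = 5, cy_1 = 5.5, cz_1 = 5, d_1 = 1, h_1 = 3, cy_2 = 0.5, cz_2 = 3, w_2 = 2.5, d_2 = 2, h_2 = 3.5, cx_3 = 7, cy_3 = 1, cz_3 = 6, cx_4 = 1.5, cz_4 = 6, r_4 = 1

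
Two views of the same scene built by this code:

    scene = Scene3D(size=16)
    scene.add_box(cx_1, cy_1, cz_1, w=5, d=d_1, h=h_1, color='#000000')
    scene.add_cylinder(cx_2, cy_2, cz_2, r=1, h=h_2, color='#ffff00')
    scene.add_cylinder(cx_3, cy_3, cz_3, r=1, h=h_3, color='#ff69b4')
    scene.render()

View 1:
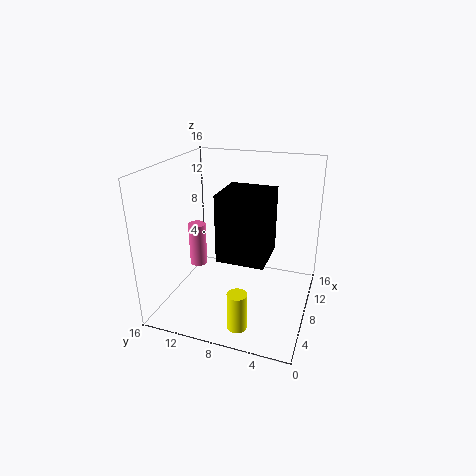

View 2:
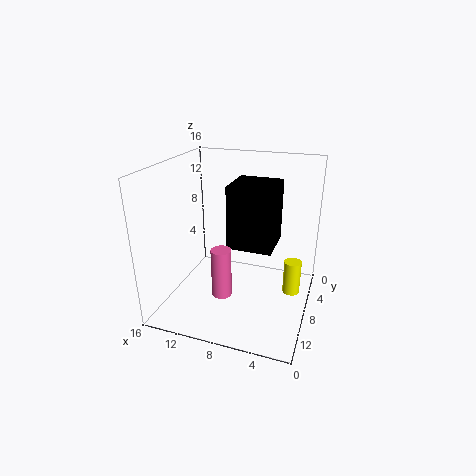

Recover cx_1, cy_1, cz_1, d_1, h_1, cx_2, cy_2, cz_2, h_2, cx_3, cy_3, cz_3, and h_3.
cx_1 = 4, cy_1 = 4, cz_1 = 7, d_1 = 5, h_1 = 7, cx_2 = 2, cy_2 = 6, cz_2 = 1, h_2 = 4, cx_3 = 8, cy_3 = 13, cz_3 = 4, h_3 = 5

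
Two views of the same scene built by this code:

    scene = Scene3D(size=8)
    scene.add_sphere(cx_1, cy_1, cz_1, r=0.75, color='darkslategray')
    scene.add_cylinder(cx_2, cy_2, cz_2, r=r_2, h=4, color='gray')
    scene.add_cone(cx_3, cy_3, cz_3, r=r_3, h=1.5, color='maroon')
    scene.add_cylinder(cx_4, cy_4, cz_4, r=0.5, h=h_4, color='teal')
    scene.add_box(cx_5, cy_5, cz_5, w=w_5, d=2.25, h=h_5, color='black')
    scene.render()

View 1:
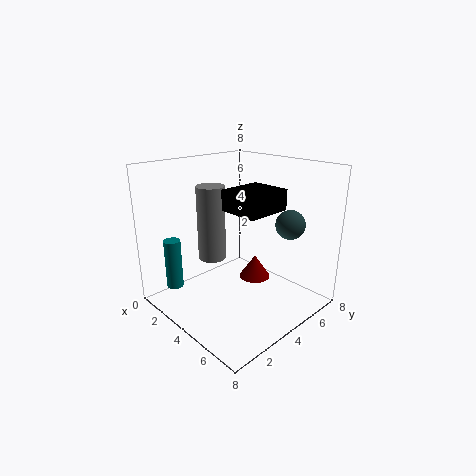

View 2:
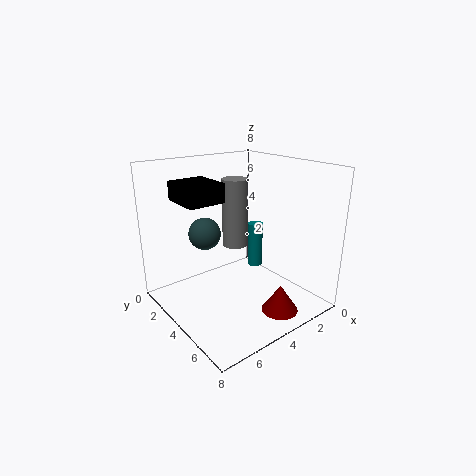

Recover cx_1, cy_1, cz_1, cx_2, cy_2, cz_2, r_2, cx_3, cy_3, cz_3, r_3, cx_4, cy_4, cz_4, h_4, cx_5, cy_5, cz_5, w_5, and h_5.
cx_1 = 6.75, cy_1 = 5, cz_1 = 5.25, cx_2 = 3.25, cy_2 = 2.75, cz_2 = 3, r_2 = 0.75, cx_3 = 3, cy_3 = 6.5, cz_3 = 0.25, r_3 = 1, cx_4 = 0.75, cy_4 = 1.75, cz_4 = 0.5, h_4 = 3, cx_5 = 5, cy_5 = 2, cz_5 = 6.25, w_5 = 2, h_5 = 1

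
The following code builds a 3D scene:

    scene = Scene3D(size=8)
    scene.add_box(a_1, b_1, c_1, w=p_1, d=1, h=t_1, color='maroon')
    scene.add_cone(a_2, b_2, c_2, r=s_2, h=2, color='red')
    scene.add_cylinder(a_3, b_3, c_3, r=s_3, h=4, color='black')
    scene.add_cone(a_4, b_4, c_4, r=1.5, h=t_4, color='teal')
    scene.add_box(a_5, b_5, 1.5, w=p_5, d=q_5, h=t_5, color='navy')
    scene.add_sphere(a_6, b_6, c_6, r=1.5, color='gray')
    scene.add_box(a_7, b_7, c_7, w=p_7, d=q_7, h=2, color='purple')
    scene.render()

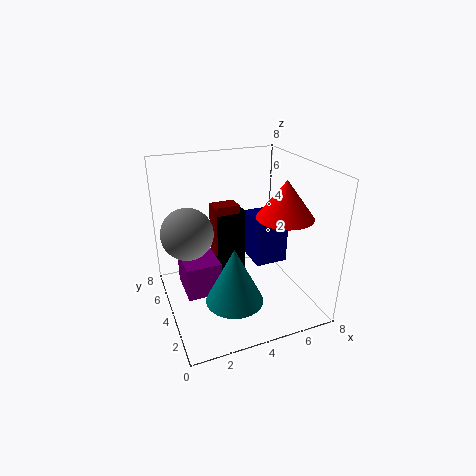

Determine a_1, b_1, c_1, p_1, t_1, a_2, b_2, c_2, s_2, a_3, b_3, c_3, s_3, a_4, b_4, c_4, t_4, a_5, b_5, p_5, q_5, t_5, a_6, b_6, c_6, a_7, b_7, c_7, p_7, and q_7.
a_1 = 3
b_1 = 5
c_1 = 2.5
p_1 = 1.5
t_1 = 3
a_2 = 6
b_2 = 2.5
c_2 = 5.5
s_2 = 1.5
a_3 = 4
b_3 = 5.5
c_3 = 1
s_3 = 1
a_4 = 3
b_4 = 2
c_4 = 1.5
t_4 = 3
a_5 = 5.5
b_5 = 4.5
p_5 = 2
q_5 = 2
t_5 = 3
a_6 = 1.5
b_6 = 5.5
c_6 = 4
a_7 = 1
b_7 = 4
c_7 = 0.5
p_7 = 2
q_7 = 2.5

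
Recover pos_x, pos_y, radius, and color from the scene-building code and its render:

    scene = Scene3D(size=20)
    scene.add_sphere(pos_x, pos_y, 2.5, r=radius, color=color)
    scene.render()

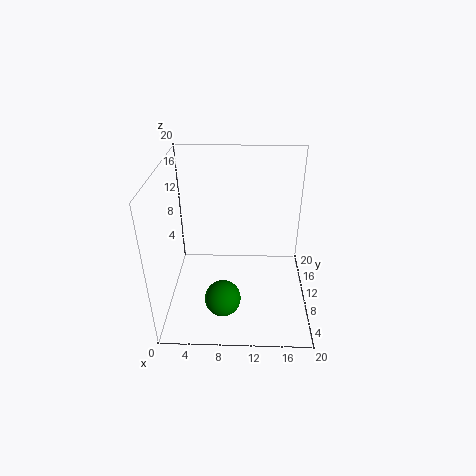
pos_x = 8
pos_y = 6
radius = 2.5
color = 'green'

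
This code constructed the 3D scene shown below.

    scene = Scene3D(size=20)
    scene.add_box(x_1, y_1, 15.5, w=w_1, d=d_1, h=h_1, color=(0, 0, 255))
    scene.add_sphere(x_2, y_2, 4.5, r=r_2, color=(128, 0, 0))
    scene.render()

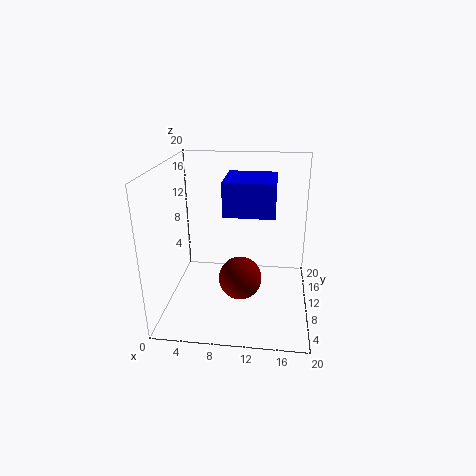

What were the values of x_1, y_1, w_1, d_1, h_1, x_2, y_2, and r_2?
x_1 = 9, y_1 = 3.5, w_1 = 6, d_1 = 6, h_1 = 4, x_2 = 10.5, y_2 = 8.5, r_2 = 3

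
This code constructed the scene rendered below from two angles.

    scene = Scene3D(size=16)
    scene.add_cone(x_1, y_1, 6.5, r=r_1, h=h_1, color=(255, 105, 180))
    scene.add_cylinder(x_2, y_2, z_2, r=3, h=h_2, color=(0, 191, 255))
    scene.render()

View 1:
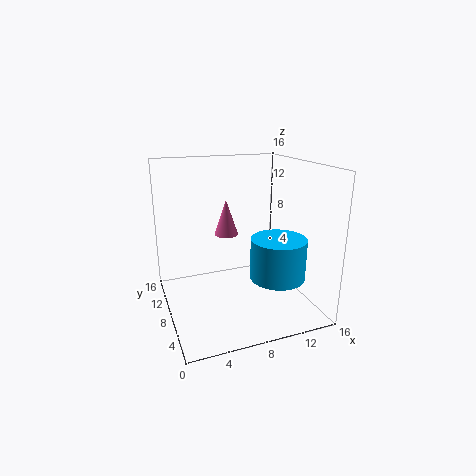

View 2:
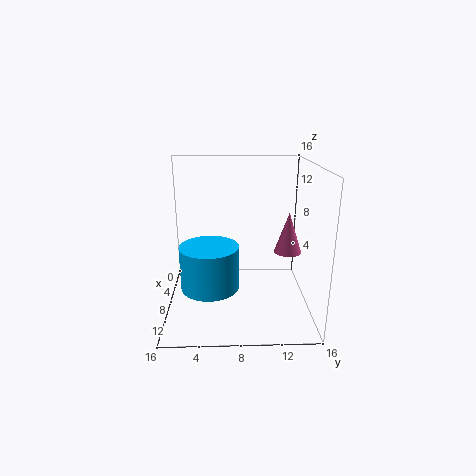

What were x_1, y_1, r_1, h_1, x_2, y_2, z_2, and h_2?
x_1 = 8.5
y_1 = 13.5
r_1 = 1.5
h_1 = 4.5
x_2 = 11.5
y_2 = 5
z_2 = 4
h_2 = 4.5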